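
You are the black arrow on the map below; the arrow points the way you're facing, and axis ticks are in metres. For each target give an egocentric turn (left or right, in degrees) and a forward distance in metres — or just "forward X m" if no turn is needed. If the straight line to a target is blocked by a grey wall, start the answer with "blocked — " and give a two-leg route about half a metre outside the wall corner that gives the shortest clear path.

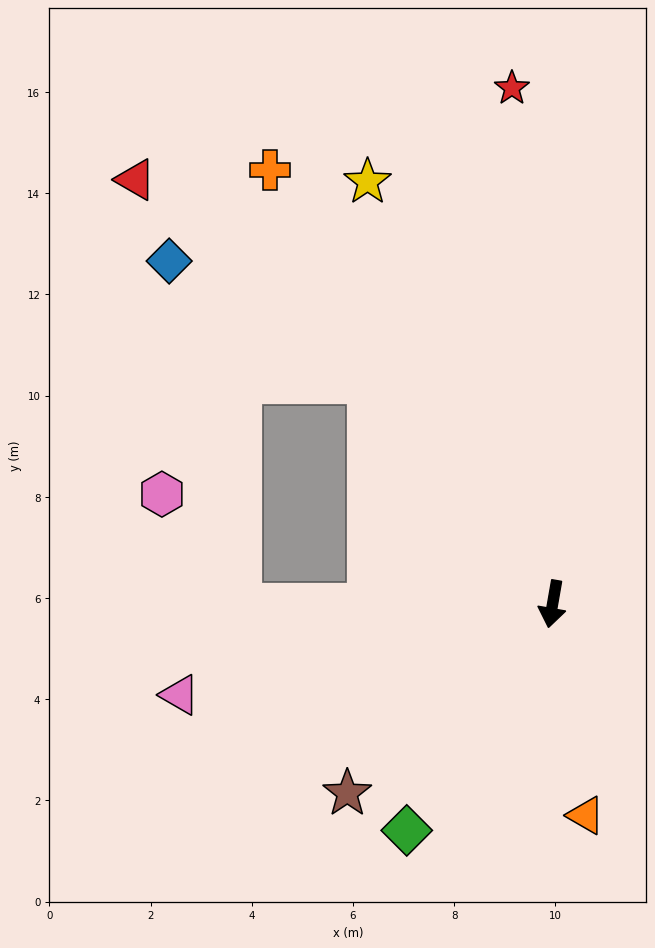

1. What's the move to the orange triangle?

turn left 19°, forward 4.2 m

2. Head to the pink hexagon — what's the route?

blocked — turn right 80°, forward 6.2 m, then turn right 55°, forward 2.7 m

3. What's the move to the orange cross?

turn right 137°, forward 10.2 m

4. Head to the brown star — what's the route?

turn right 37°, forward 5.5 m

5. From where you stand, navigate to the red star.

turn right 166°, forward 10.2 m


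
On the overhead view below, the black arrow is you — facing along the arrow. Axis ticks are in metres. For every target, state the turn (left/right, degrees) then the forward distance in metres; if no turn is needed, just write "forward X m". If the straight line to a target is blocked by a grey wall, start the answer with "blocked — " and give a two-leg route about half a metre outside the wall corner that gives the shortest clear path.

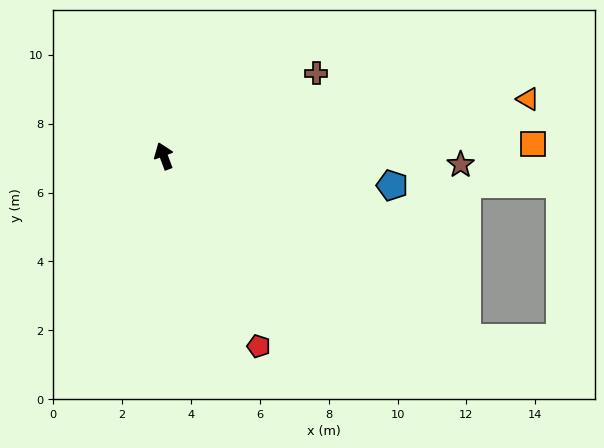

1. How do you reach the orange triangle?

turn right 102°, forward 10.7 m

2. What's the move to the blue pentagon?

turn right 118°, forward 6.7 m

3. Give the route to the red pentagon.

turn right 174°, forward 6.2 m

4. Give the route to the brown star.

turn right 112°, forward 8.6 m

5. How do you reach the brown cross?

turn right 82°, forward 5.0 m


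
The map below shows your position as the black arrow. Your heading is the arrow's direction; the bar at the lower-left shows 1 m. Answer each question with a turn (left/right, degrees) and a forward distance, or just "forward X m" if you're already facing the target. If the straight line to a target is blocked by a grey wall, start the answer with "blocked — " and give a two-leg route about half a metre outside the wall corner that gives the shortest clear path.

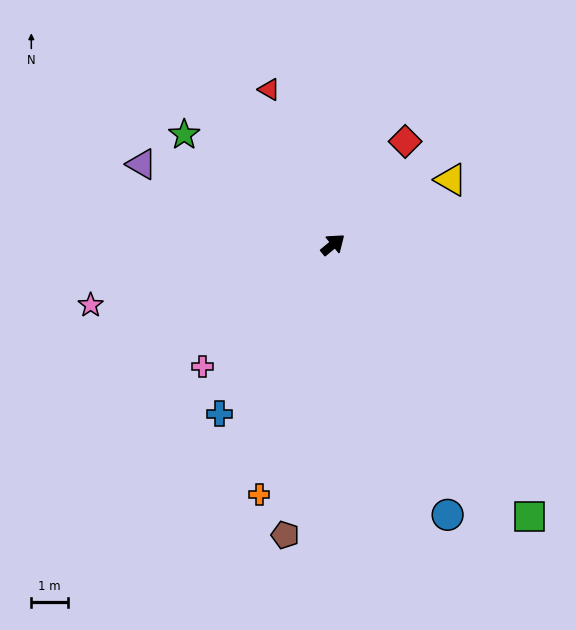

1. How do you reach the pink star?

turn left 154°, forward 6.8 m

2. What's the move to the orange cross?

turn right 146°, forward 7.1 m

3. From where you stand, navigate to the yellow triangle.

turn right 11°, forward 3.7 m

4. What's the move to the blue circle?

turn right 107°, forward 8.0 m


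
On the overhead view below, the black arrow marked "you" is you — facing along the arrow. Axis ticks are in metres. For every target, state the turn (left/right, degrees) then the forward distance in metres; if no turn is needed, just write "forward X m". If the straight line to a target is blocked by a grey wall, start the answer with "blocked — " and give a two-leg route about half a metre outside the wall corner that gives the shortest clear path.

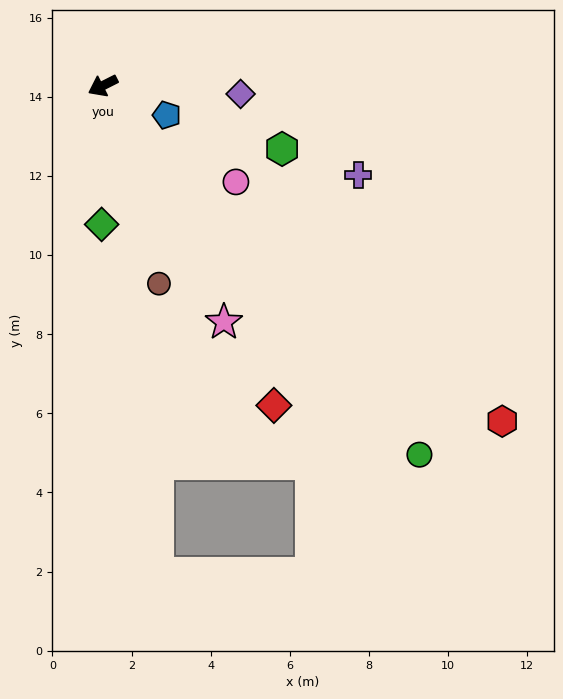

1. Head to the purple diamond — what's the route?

turn left 150°, forward 3.5 m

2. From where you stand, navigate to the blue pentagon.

turn left 128°, forward 1.8 m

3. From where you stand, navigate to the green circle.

turn left 104°, forward 12.3 m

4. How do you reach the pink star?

turn left 90°, forward 6.7 m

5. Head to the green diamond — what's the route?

turn left 63°, forward 3.5 m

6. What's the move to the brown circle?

turn left 79°, forward 5.2 m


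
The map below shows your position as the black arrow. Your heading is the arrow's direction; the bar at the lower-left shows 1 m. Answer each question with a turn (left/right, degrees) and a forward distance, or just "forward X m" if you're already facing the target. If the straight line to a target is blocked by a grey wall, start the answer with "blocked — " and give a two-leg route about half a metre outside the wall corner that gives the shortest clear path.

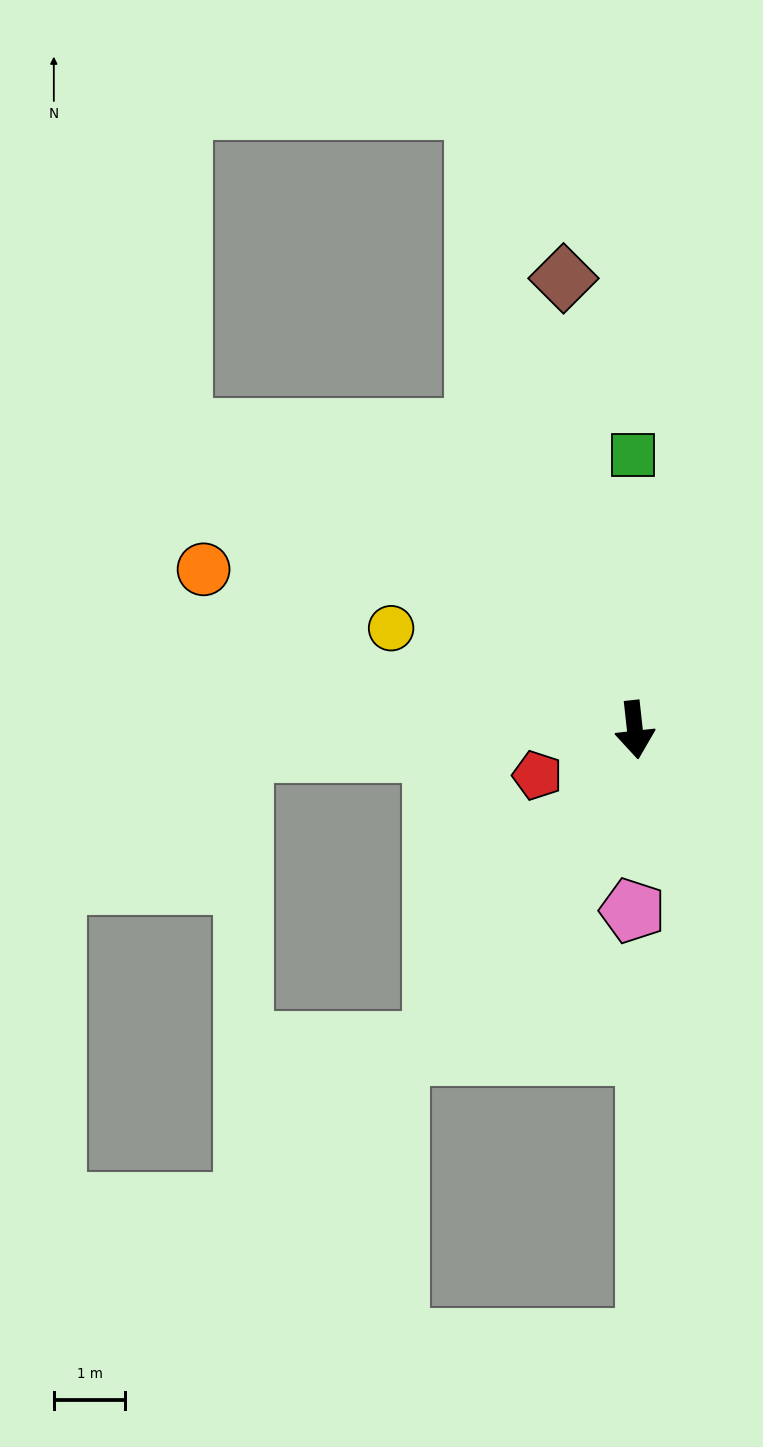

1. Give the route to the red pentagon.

turn right 71°, forward 1.5 m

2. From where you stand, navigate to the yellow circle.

turn right 119°, forward 3.7 m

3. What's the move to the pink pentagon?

turn right 7°, forward 2.5 m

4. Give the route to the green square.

turn left 174°, forward 3.8 m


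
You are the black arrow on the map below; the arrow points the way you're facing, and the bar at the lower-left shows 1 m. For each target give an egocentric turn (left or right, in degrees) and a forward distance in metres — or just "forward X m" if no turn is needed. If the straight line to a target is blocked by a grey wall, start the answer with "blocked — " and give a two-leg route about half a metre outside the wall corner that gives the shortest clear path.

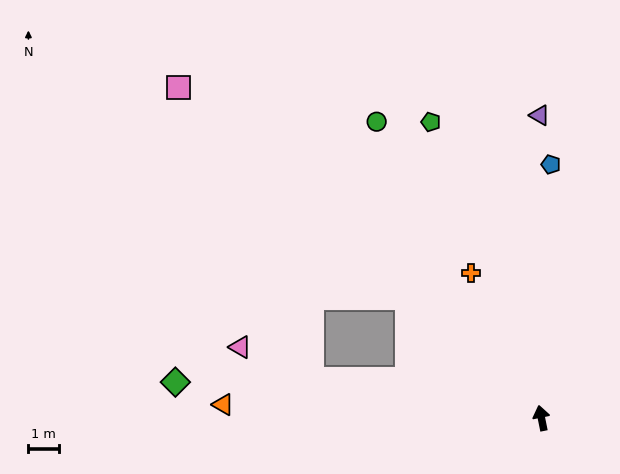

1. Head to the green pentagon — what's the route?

turn left 9°, forward 10.5 m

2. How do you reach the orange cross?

turn left 14°, forward 5.3 m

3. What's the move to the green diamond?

turn left 73°, forward 12.2 m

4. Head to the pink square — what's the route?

turn left 36°, forward 16.3 m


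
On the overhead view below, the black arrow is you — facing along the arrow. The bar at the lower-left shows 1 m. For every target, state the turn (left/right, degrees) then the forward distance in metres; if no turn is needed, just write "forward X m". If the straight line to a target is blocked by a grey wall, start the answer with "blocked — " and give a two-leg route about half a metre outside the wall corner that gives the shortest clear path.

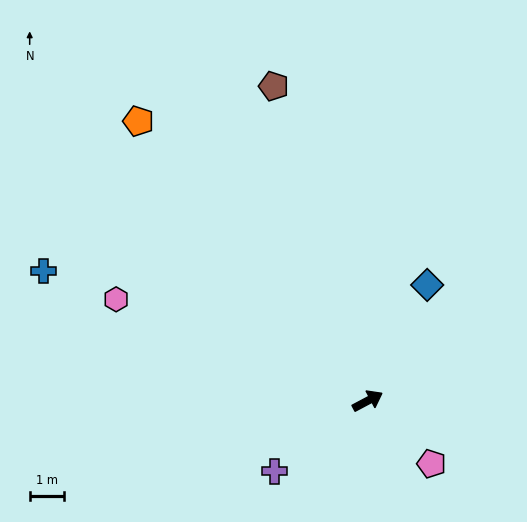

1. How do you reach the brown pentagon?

turn left 79°, forward 9.6 m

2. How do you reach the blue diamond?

turn left 35°, forward 3.8 m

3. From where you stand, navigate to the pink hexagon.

turn left 130°, forward 7.9 m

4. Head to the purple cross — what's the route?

turn right 171°, forward 3.4 m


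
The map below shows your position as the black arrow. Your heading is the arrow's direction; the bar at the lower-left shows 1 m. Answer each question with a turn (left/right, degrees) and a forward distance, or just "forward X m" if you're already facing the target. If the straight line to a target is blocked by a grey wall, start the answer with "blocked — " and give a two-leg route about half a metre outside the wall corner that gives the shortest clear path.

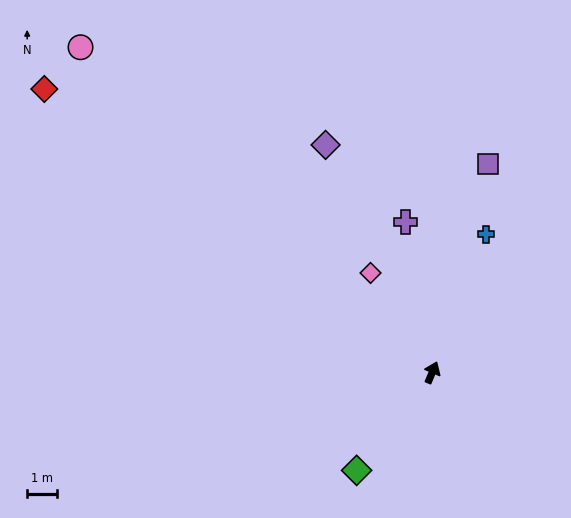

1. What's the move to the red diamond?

turn left 77°, forward 16.1 m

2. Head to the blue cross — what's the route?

forward 5.0 m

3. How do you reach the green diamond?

turn left 165°, forward 4.1 m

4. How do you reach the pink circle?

turn left 70°, forward 16.0 m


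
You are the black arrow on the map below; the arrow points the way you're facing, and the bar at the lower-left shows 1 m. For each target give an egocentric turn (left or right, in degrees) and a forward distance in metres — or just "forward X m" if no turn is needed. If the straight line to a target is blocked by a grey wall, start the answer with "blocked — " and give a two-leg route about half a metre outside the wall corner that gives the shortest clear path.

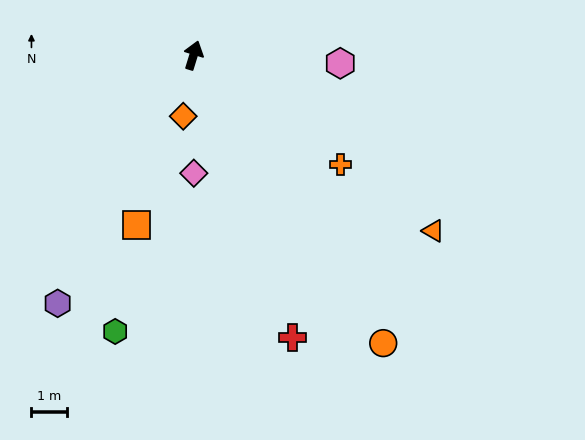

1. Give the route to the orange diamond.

turn right 172°, forward 1.7 m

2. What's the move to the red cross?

turn right 144°, forward 8.4 m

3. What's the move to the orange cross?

turn right 109°, forward 5.1 m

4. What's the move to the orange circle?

turn right 129°, forward 9.7 m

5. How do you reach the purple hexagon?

turn left 168°, forward 8.0 m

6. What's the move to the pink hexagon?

turn right 76°, forward 4.1 m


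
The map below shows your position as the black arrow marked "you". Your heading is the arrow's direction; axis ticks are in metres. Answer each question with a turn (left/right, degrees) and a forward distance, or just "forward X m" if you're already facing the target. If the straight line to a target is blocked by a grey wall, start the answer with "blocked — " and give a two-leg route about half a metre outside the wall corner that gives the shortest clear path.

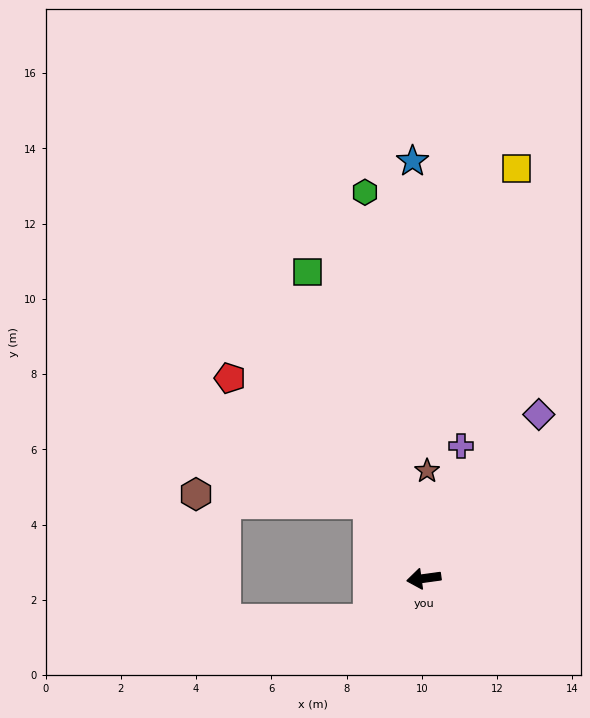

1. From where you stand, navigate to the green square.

turn right 77°, forward 8.7 m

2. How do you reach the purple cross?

turn right 113°, forward 3.7 m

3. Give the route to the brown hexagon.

blocked — turn right 62°, forward 2.5 m, then turn left 51°, forward 4.6 m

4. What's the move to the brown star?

turn right 100°, forward 2.9 m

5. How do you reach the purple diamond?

turn right 133°, forward 5.3 m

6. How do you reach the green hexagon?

turn right 89°, forward 10.4 m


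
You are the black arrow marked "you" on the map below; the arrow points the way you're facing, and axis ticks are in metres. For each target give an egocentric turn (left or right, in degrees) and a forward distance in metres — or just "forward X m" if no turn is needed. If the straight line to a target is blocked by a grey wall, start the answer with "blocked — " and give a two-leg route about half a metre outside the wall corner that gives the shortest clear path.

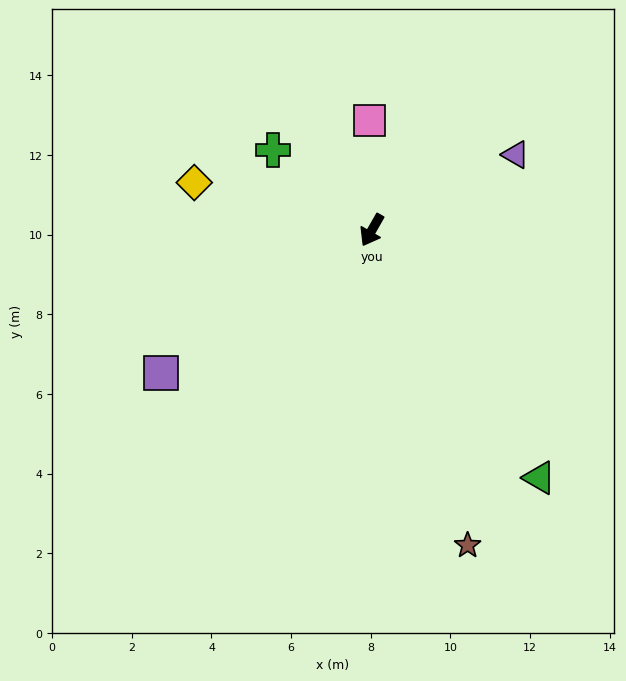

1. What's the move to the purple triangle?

turn left 147°, forward 4.1 m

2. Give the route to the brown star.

turn left 47°, forward 8.3 m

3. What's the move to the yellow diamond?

turn right 75°, forward 4.6 m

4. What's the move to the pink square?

turn right 149°, forward 2.8 m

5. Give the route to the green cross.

turn right 99°, forward 3.2 m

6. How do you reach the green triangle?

turn left 64°, forward 7.5 m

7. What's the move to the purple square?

turn right 26°, forward 6.4 m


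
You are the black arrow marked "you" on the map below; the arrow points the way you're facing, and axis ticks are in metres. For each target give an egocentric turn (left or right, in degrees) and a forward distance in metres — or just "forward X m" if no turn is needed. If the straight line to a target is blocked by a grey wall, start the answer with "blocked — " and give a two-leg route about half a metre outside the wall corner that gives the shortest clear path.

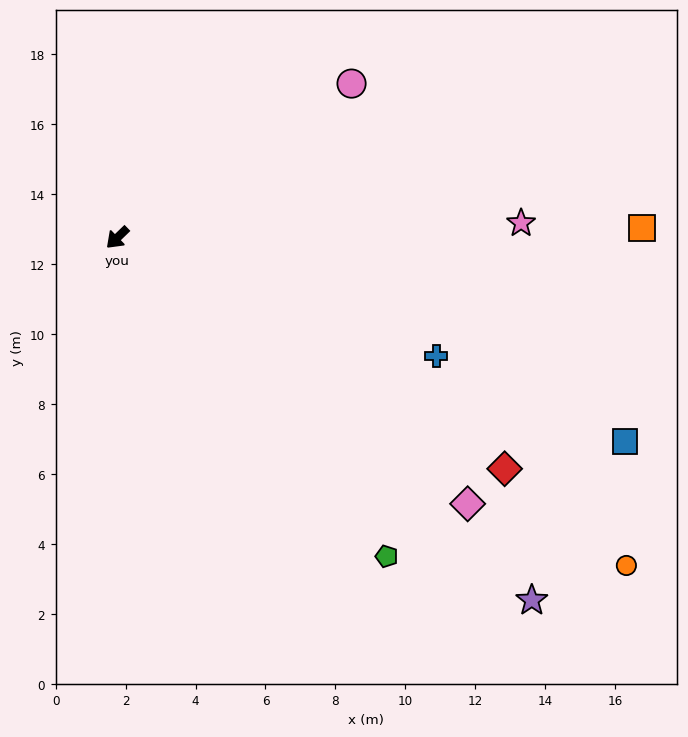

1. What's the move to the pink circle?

turn left 169°, forward 8.0 m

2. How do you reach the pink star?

turn left 138°, forward 11.6 m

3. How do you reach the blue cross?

turn left 116°, forward 9.7 m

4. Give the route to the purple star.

turn left 95°, forward 15.7 m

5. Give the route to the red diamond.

turn left 105°, forward 12.9 m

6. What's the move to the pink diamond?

turn left 99°, forward 12.6 m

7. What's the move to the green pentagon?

turn left 86°, forward 11.9 m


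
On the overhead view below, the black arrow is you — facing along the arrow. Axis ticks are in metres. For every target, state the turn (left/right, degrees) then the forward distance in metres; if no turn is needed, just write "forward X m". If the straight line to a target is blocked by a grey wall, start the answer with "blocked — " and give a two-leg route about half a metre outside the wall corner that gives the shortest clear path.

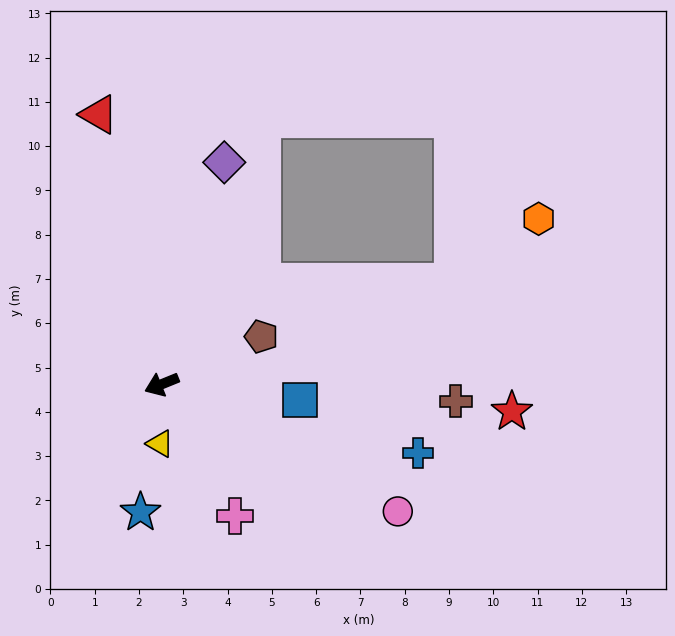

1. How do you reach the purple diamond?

turn right 128°, forward 5.2 m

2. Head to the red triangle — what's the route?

turn right 99°, forward 6.3 m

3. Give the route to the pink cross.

turn left 97°, forward 3.4 m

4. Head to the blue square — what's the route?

turn left 151°, forward 3.1 m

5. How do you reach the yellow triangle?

turn left 66°, forward 1.3 m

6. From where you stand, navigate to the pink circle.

turn left 130°, forward 6.1 m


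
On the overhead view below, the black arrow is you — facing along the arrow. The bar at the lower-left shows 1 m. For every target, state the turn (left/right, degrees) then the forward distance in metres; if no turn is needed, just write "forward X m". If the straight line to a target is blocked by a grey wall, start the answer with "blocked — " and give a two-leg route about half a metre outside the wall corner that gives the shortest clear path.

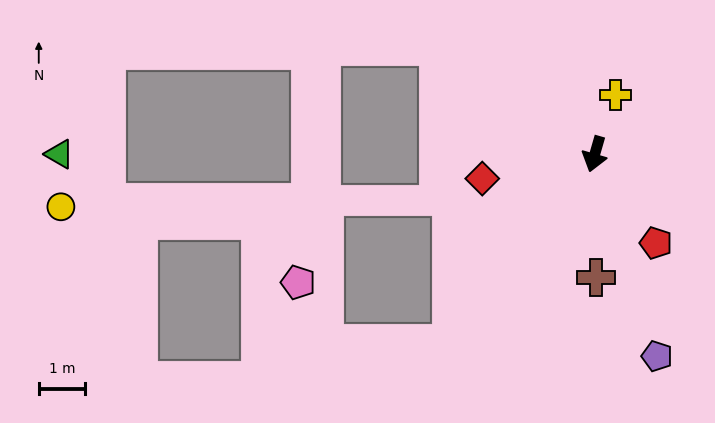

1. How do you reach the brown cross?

turn left 17°, forward 2.7 m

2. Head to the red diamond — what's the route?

turn right 62°, forward 2.5 m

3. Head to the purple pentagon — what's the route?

turn left 33°, forward 4.6 m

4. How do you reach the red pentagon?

turn left 51°, forward 2.3 m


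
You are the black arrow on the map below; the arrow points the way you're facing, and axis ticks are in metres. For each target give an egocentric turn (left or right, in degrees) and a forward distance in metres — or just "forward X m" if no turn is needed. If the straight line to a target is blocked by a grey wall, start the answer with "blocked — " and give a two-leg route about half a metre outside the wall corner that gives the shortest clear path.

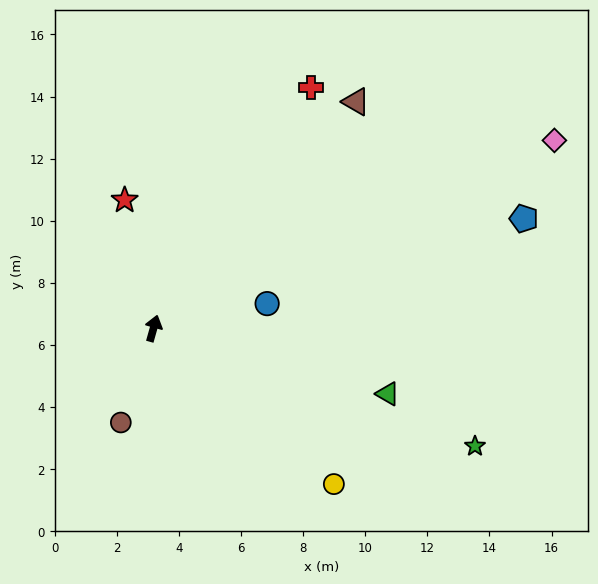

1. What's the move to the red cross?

turn right 17°, forward 9.3 m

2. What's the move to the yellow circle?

turn right 115°, forward 7.7 m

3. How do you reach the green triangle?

turn right 90°, forward 7.8 m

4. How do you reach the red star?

turn left 28°, forward 4.2 m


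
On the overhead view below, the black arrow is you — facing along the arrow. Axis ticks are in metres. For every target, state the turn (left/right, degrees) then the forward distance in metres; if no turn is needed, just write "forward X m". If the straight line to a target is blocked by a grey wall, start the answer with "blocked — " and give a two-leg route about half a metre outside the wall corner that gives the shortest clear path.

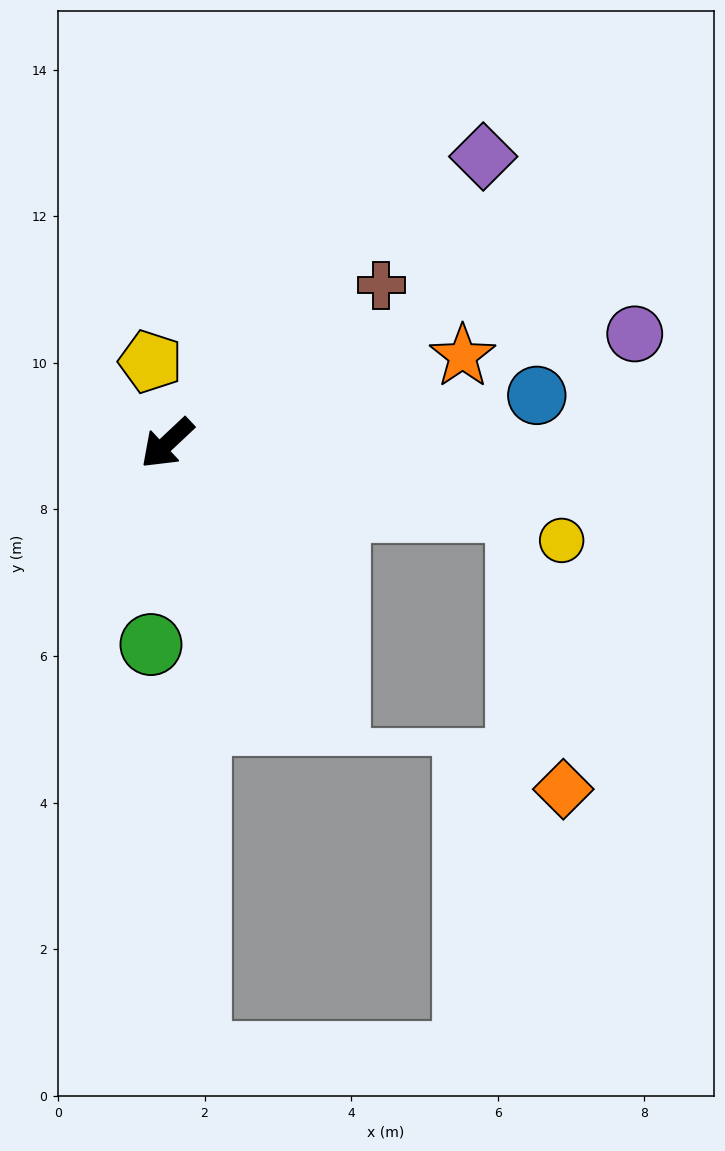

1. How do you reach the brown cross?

turn left 173°, forward 3.6 m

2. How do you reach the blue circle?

turn left 144°, forward 5.1 m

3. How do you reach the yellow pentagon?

turn right 122°, forward 1.1 m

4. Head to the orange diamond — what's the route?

blocked — turn left 126°, forward 4.9 m, then turn right 70°, forward 3.8 m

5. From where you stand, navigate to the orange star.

turn left 153°, forward 4.2 m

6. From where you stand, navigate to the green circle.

turn left 42°, forward 2.8 m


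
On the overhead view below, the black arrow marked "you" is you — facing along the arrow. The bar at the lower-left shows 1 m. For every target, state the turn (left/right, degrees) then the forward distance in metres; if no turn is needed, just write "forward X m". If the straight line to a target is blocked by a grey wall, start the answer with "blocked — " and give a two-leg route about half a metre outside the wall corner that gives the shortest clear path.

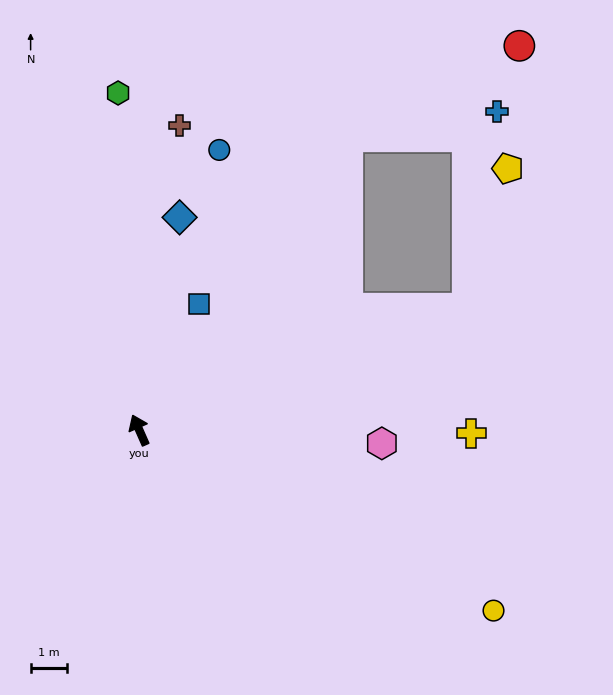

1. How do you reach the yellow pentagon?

blocked — turn right 93°, forward 9.7 m, then turn left 53°, forward 4.0 m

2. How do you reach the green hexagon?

turn right 20°, forward 9.4 m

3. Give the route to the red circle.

blocked — turn right 59°, forward 10.0 m, then turn right 27°, forward 5.4 m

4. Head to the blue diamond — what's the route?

turn right 35°, forward 6.0 m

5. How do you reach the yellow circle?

turn right 141°, forward 11.1 m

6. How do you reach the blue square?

turn right 49°, forward 3.9 m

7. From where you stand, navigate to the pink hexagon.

turn right 117°, forward 6.8 m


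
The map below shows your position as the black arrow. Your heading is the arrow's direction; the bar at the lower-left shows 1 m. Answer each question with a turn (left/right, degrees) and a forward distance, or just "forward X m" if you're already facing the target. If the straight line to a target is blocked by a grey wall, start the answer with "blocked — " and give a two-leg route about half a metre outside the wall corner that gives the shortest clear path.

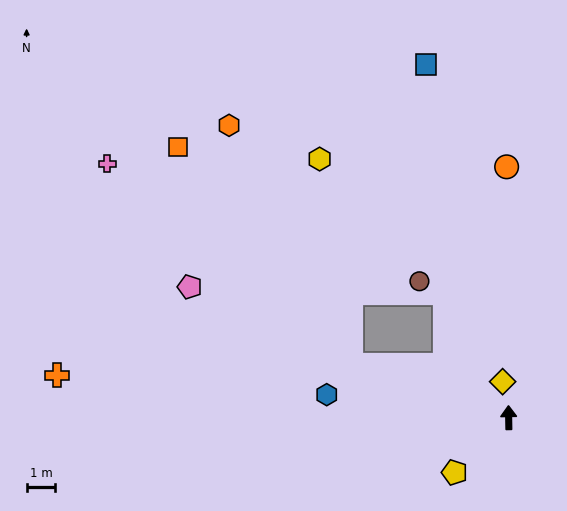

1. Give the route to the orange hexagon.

blocked — turn left 71°, forward 5.8 m, then turn right 45°, forward 9.4 m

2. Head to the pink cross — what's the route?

blocked — turn left 71°, forward 5.8 m, then turn right 22°, forward 11.0 m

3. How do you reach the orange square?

blocked — turn left 71°, forward 5.8 m, then turn right 34°, forward 9.7 m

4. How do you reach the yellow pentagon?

turn left 134°, forward 2.7 m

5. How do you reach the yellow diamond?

turn left 9°, forward 1.3 m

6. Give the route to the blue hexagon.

turn left 82°, forward 6.4 m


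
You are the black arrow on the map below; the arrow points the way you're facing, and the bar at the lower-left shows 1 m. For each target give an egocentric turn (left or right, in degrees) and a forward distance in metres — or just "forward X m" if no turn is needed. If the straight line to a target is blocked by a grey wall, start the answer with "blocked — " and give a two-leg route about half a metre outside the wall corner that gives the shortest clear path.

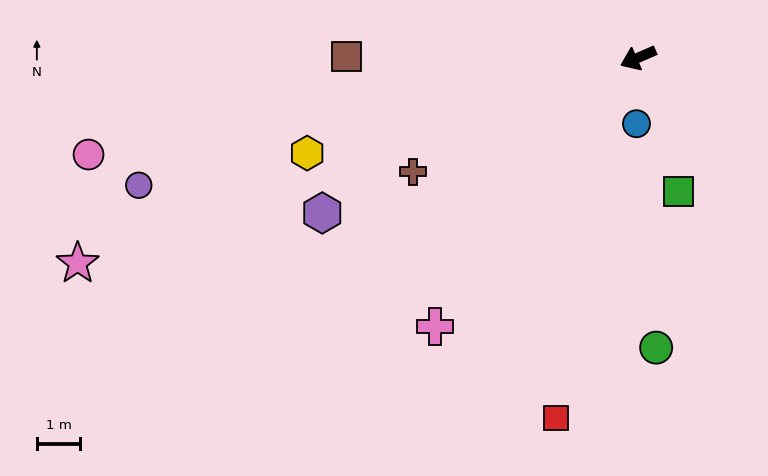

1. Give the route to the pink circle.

turn right 14°, forward 12.8 m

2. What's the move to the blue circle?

turn left 65°, forward 1.5 m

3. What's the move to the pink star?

turn right 3°, forward 13.7 m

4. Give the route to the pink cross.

turn left 29°, forward 7.8 m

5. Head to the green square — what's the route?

turn left 83°, forward 3.2 m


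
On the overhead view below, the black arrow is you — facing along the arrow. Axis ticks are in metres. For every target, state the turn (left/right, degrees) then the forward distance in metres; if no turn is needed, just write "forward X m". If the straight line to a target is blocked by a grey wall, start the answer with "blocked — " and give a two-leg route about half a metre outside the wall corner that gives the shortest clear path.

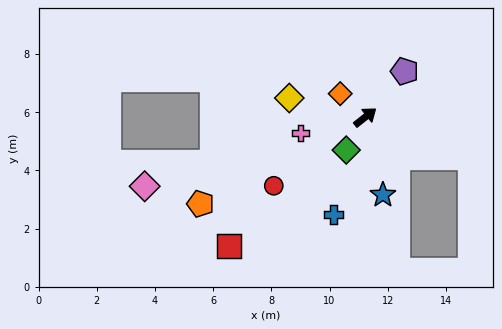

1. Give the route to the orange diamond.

turn left 99°, forward 1.2 m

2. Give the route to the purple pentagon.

turn left 11°, forward 2.1 m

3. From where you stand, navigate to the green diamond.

turn right 158°, forward 1.3 m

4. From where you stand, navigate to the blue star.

turn right 116°, forward 2.7 m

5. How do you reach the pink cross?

turn left 156°, forward 2.3 m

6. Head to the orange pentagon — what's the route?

turn left 169°, forward 6.4 m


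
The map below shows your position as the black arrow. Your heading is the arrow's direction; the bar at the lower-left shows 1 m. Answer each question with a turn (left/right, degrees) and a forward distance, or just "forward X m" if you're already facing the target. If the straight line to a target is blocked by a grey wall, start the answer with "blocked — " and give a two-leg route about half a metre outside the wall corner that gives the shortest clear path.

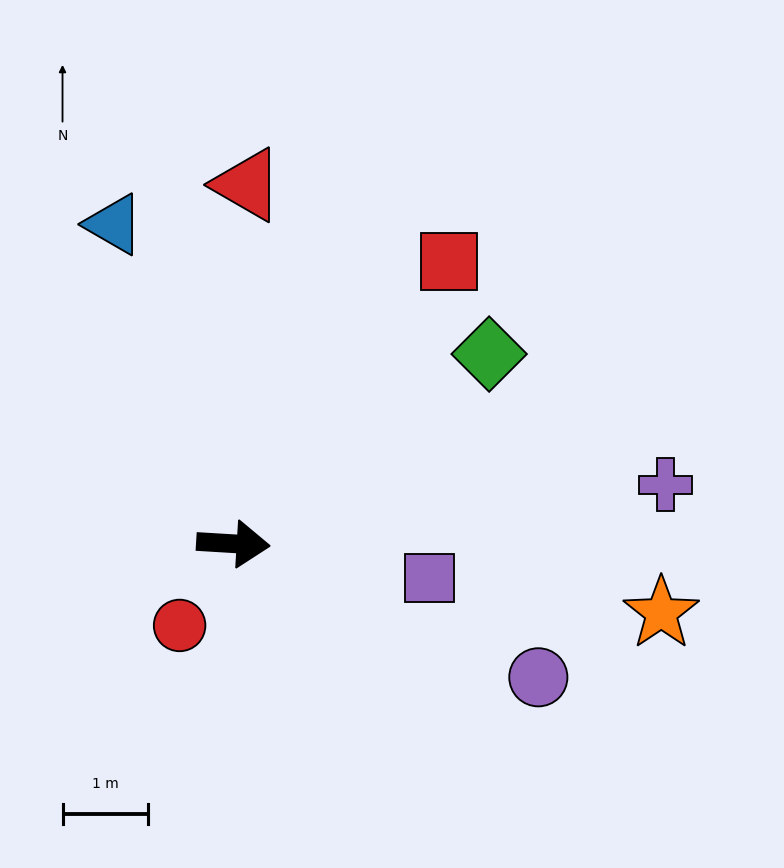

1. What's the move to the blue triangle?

turn left 114°, forward 4.0 m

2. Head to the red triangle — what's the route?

turn left 91°, forward 4.2 m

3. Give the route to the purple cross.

turn left 11°, forward 5.1 m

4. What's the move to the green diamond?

turn left 40°, forward 3.7 m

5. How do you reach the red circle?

turn right 120°, forward 1.1 m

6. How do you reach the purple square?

turn right 6°, forward 2.3 m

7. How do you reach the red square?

turn left 56°, forward 4.1 m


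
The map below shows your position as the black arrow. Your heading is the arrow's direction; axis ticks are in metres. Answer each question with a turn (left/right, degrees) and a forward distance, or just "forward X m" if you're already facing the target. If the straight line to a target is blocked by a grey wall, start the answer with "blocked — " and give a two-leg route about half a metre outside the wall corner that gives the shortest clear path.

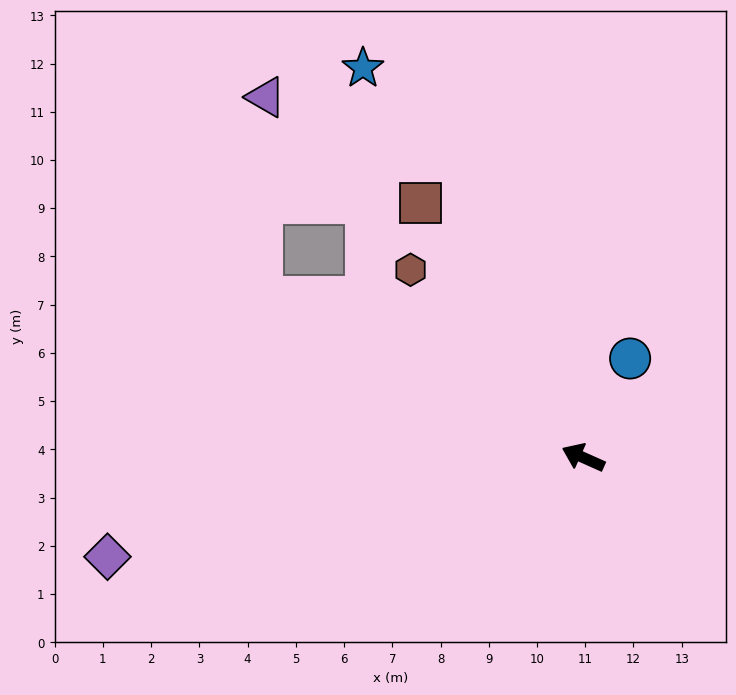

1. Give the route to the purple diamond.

turn left 36°, forward 10.1 m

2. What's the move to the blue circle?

turn right 91°, forward 2.3 m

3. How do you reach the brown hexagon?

turn right 23°, forward 5.3 m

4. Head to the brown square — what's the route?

turn right 33°, forward 6.3 m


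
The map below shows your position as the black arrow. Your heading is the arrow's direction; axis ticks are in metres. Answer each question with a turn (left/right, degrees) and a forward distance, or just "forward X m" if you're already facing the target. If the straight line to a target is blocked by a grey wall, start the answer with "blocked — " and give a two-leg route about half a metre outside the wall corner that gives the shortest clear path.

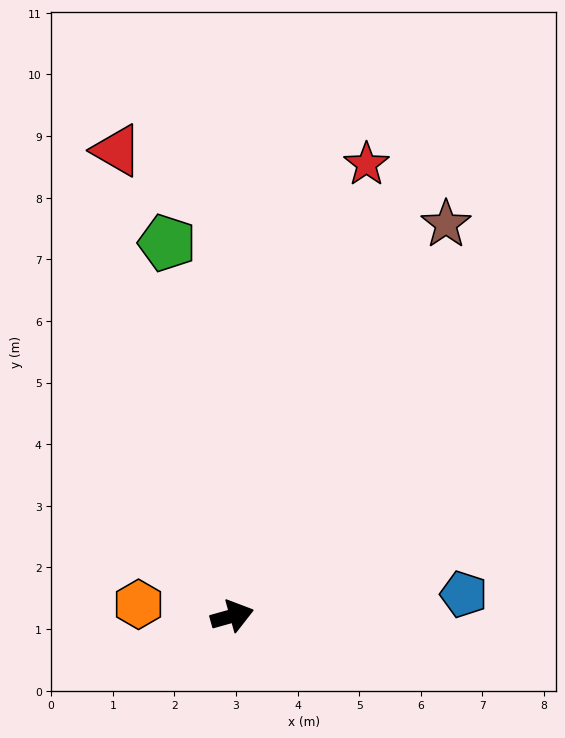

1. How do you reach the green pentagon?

turn left 84°, forward 6.1 m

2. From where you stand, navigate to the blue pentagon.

turn right 10°, forward 3.8 m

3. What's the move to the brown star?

turn left 46°, forward 7.2 m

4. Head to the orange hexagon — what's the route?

turn left 157°, forward 1.5 m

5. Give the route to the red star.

turn left 58°, forward 7.6 m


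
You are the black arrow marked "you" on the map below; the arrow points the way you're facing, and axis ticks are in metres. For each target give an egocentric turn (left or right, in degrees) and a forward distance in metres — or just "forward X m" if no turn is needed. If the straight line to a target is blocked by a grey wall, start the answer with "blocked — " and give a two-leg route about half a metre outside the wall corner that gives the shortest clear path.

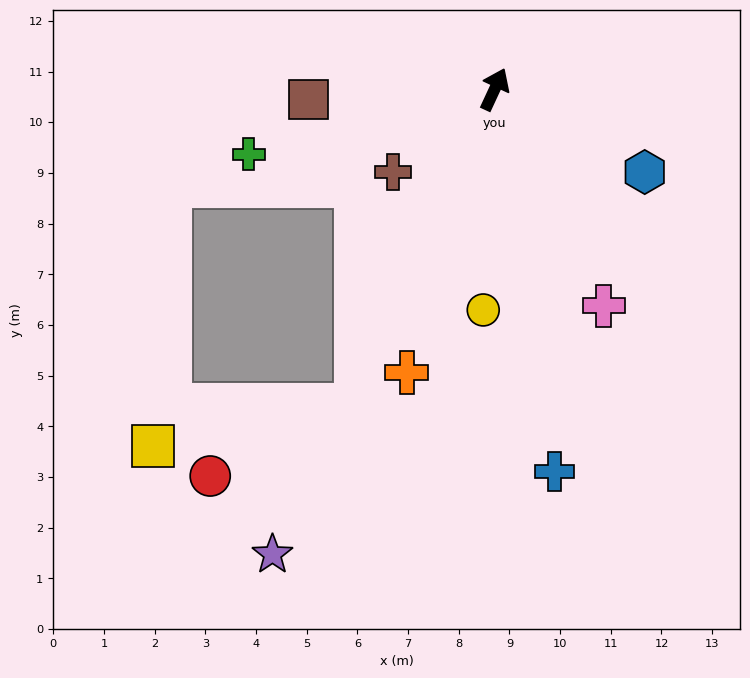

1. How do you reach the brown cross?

turn left 154°, forward 2.6 m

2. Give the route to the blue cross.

turn right 146°, forward 7.6 m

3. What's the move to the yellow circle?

turn right 158°, forward 4.4 m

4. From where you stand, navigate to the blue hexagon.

turn right 94°, forward 3.4 m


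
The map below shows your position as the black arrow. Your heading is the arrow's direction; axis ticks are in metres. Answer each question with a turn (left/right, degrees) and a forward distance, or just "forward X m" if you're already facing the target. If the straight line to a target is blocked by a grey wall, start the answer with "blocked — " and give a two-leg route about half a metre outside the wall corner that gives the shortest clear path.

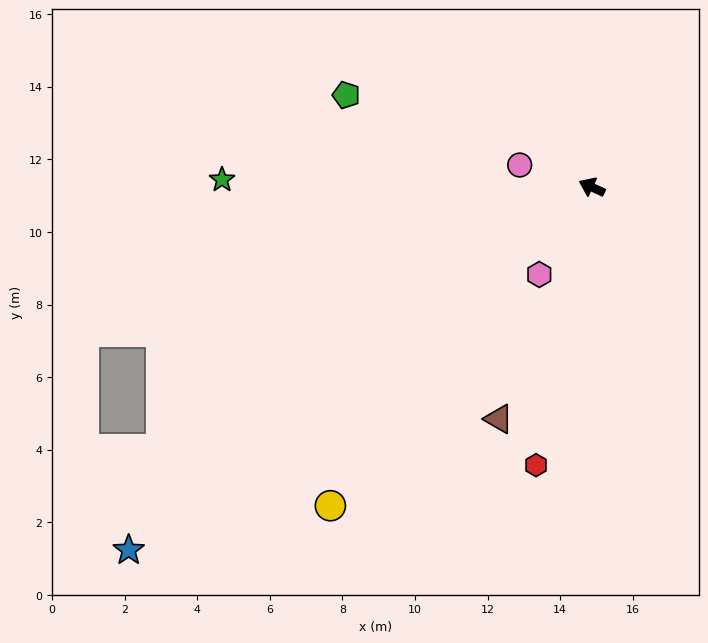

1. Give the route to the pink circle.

turn left 8°, forward 2.1 m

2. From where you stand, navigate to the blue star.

turn left 63°, forward 16.2 m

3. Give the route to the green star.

turn left 24°, forward 10.2 m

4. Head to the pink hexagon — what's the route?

turn left 84°, forward 2.8 m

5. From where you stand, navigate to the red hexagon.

turn left 103°, forward 7.8 m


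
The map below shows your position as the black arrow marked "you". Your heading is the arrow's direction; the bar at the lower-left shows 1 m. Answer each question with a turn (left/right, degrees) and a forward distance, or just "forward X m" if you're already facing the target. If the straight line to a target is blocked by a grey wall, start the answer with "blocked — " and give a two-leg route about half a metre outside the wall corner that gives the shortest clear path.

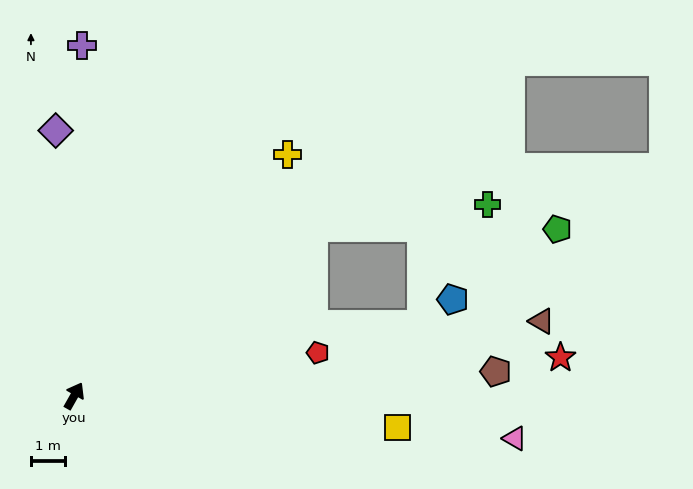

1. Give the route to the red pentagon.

turn right 51°, forward 7.4 m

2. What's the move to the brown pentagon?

turn right 57°, forward 12.6 m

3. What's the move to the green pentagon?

blocked — turn right 25°, forward 8.7 m, then turn right 36°, forward 7.3 m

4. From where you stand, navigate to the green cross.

blocked — turn right 25°, forward 8.7 m, then turn right 28°, forward 5.2 m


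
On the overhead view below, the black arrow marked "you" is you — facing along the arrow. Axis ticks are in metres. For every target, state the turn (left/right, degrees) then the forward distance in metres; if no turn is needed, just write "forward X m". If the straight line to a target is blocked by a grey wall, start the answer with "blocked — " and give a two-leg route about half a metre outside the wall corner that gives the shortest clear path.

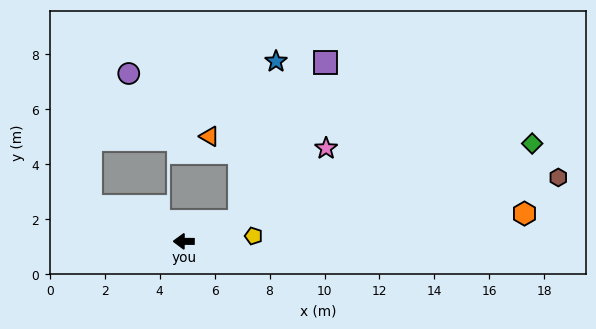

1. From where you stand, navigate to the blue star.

blocked — turn right 160°, forward 2.1 m, then turn left 57°, forward 6.0 m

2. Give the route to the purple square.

blocked — turn right 160°, forward 2.1 m, then turn left 42°, forward 6.6 m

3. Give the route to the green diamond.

turn right 164°, forward 13.2 m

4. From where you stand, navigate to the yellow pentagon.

turn right 175°, forward 2.5 m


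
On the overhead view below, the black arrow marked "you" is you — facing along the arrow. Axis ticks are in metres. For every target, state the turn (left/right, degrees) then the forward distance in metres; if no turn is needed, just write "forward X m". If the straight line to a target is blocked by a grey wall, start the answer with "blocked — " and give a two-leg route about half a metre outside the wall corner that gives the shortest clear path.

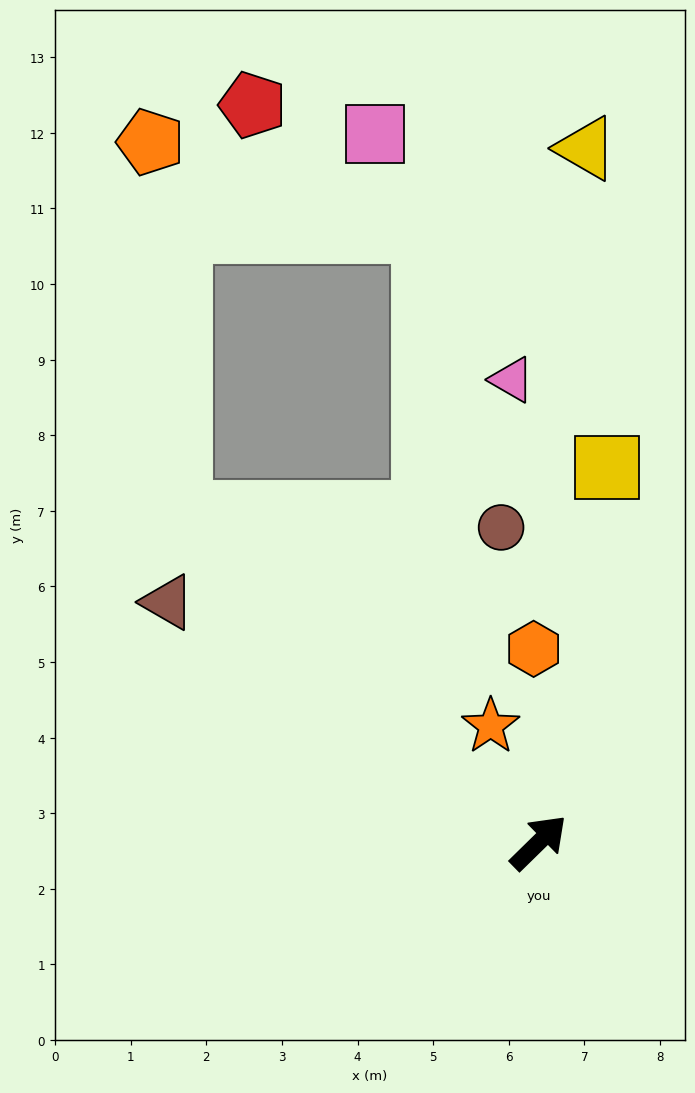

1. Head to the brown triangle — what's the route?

turn left 103°, forward 5.8 m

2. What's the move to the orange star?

turn left 68°, forward 1.7 m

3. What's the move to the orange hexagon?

turn left 47°, forward 2.6 m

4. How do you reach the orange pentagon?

blocked — turn left 93°, forward 6.4 m, then turn right 43°, forward 4.9 m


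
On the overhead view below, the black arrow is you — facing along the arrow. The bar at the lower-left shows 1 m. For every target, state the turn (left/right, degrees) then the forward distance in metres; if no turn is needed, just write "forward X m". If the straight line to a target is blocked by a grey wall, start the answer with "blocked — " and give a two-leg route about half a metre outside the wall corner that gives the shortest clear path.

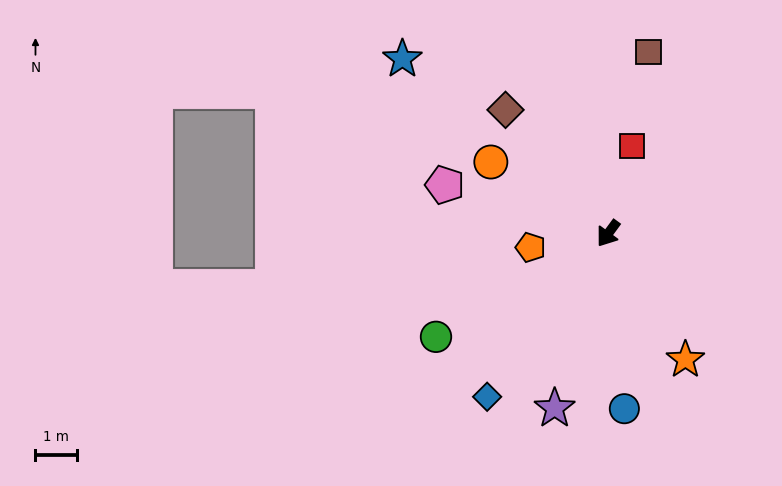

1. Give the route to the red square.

turn right 159°, forward 2.2 m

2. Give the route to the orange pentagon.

turn right 44°, forward 1.9 m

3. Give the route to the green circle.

turn right 23°, forward 4.9 m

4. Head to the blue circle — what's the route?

turn left 42°, forward 4.3 m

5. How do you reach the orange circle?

turn right 85°, forward 3.3 m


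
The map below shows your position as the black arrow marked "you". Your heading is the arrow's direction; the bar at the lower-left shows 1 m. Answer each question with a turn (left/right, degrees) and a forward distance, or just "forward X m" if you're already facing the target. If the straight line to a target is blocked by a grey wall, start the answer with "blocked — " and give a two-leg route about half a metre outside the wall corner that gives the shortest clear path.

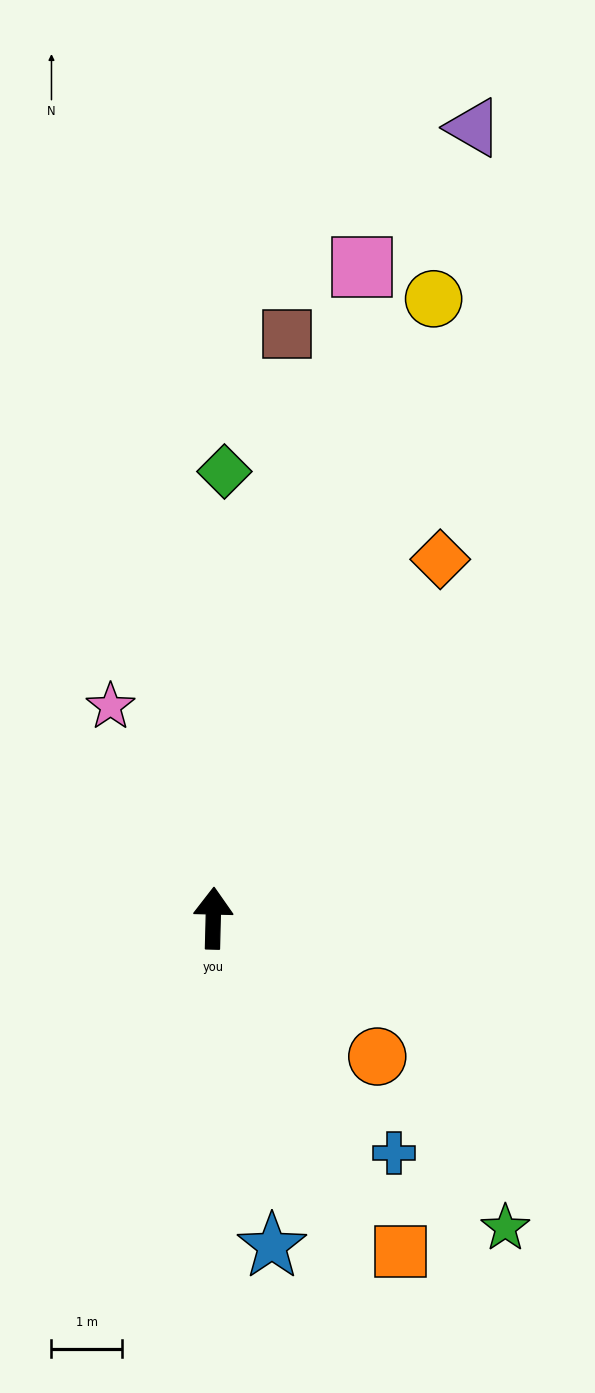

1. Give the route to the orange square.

turn right 149°, forward 5.4 m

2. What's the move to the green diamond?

forward 6.3 m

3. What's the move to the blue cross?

turn right 141°, forward 4.2 m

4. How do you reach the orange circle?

turn right 129°, forward 3.0 m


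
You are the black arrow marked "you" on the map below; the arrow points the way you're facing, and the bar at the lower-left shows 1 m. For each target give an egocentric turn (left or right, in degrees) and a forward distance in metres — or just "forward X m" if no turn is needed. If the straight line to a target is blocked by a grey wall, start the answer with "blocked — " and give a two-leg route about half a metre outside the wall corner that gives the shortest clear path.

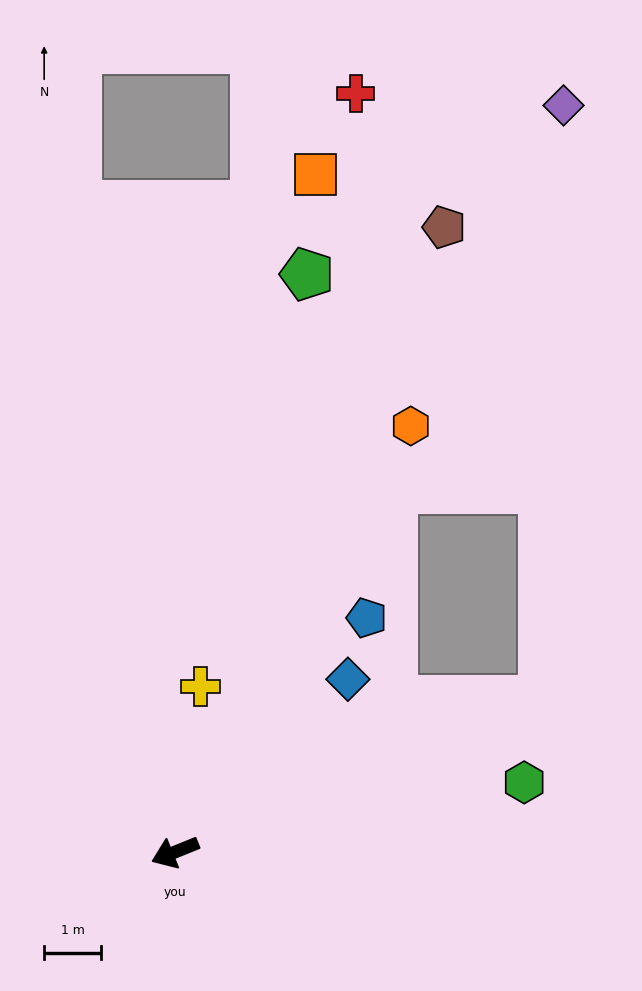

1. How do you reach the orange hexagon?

turn right 141°, forward 8.5 m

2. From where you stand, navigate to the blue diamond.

turn right 157°, forward 4.3 m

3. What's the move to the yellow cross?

turn right 121°, forward 2.9 m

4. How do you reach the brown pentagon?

turn right 135°, forward 11.9 m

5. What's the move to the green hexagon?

turn left 169°, forward 6.2 m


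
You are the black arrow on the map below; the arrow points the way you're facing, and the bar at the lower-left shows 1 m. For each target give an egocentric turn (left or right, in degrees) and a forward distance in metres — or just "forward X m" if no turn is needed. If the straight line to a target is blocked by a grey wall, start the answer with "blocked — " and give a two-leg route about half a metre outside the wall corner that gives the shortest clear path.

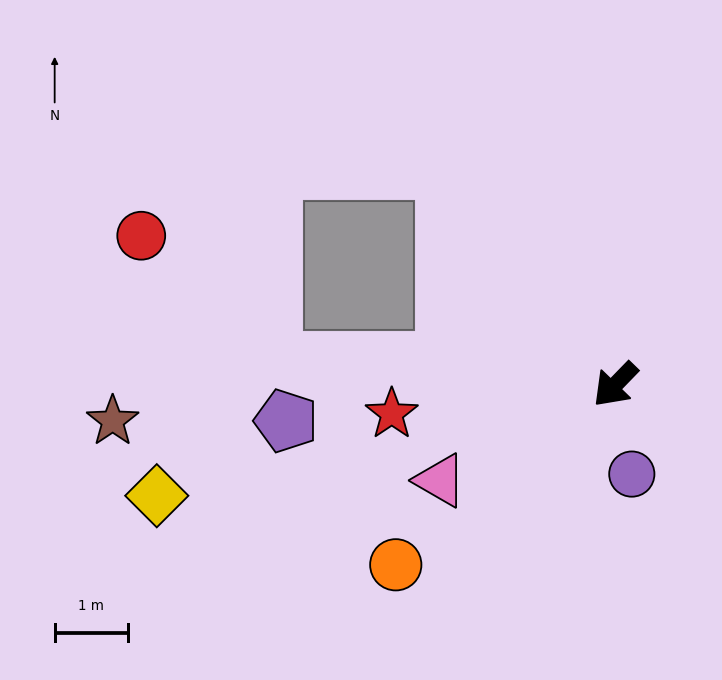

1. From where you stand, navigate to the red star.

turn right 38°, forward 3.1 m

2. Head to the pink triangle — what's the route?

turn right 17°, forward 2.7 m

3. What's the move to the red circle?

blocked — turn right 50°, forward 4.7 m, then turn right 40°, forward 2.5 m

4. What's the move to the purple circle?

turn left 55°, forward 1.2 m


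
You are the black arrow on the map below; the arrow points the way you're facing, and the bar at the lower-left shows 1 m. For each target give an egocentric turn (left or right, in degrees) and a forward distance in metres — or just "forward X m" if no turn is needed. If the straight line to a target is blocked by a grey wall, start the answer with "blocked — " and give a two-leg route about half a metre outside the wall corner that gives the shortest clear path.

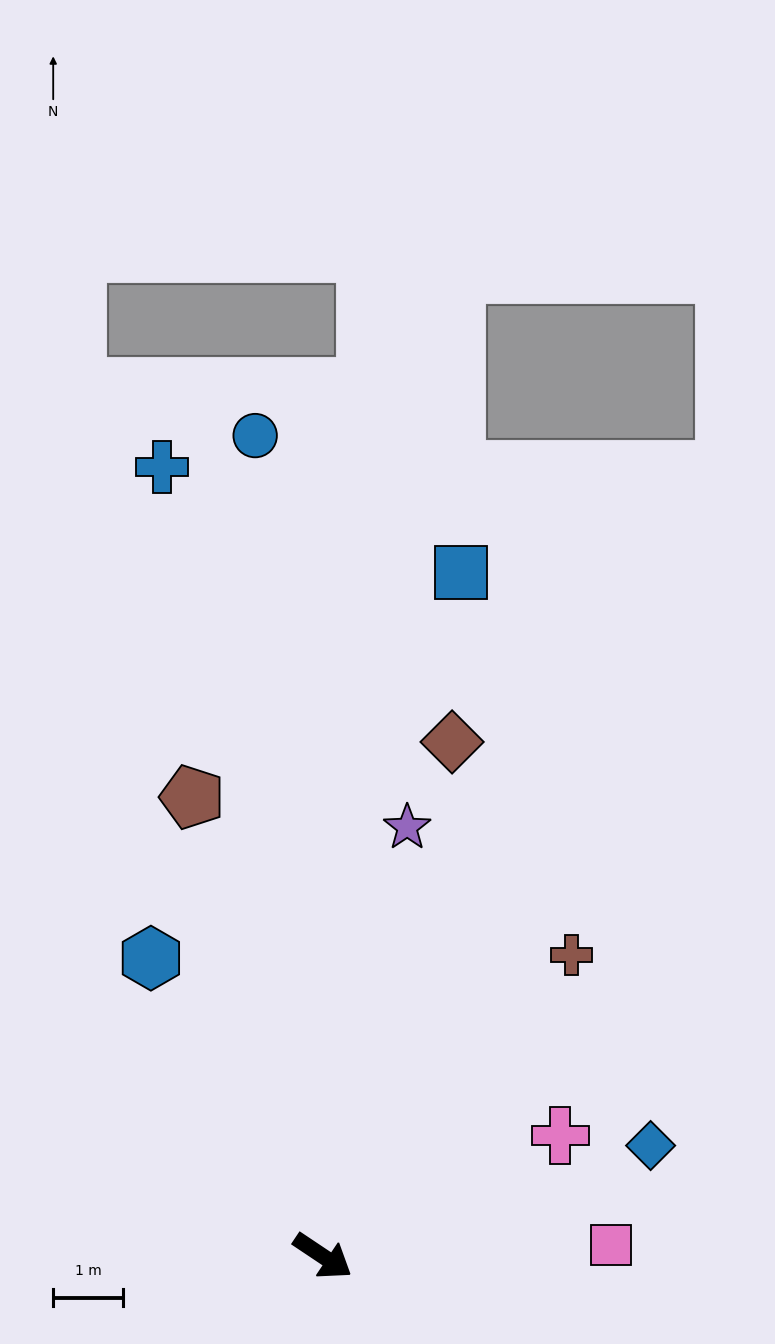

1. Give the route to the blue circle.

turn left 128°, forward 11.7 m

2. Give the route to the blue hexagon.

turn left 154°, forward 4.9 m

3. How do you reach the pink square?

turn left 36°, forward 4.1 m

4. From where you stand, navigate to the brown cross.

turn left 84°, forward 5.6 m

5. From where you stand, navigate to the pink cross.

turn left 61°, forward 3.8 m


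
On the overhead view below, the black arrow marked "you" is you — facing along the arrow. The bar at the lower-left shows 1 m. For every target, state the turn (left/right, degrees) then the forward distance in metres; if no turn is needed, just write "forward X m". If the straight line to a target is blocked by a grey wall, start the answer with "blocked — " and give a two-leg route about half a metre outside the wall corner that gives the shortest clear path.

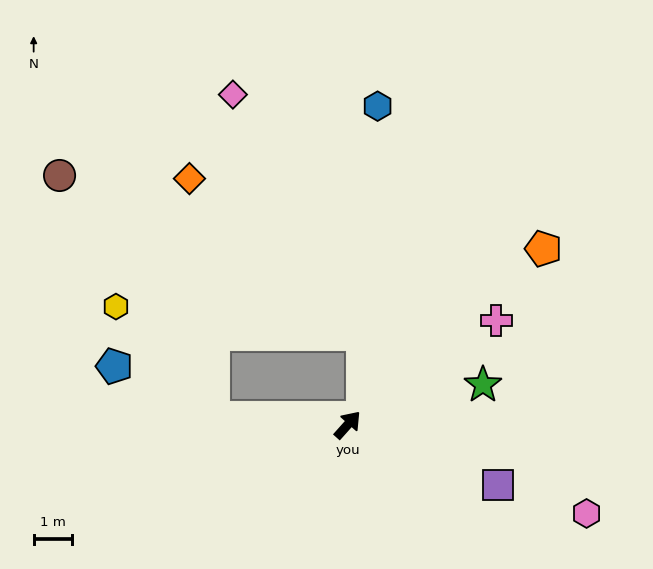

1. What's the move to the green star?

turn right 32°, forward 3.7 m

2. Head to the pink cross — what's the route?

turn right 13°, forward 4.7 m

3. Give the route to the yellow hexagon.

blocked — turn left 129°, forward 3.5 m, then turn right 46°, forward 3.9 m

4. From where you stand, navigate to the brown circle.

blocked — turn left 129°, forward 3.5 m, then turn right 55°, forward 7.5 m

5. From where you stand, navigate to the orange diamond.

blocked — turn left 129°, forward 3.5 m, then turn right 82°, forward 6.3 m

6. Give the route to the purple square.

turn right 70°, forward 4.2 m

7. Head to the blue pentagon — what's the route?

blocked — turn left 129°, forward 3.5 m, then turn right 25°, forward 2.9 m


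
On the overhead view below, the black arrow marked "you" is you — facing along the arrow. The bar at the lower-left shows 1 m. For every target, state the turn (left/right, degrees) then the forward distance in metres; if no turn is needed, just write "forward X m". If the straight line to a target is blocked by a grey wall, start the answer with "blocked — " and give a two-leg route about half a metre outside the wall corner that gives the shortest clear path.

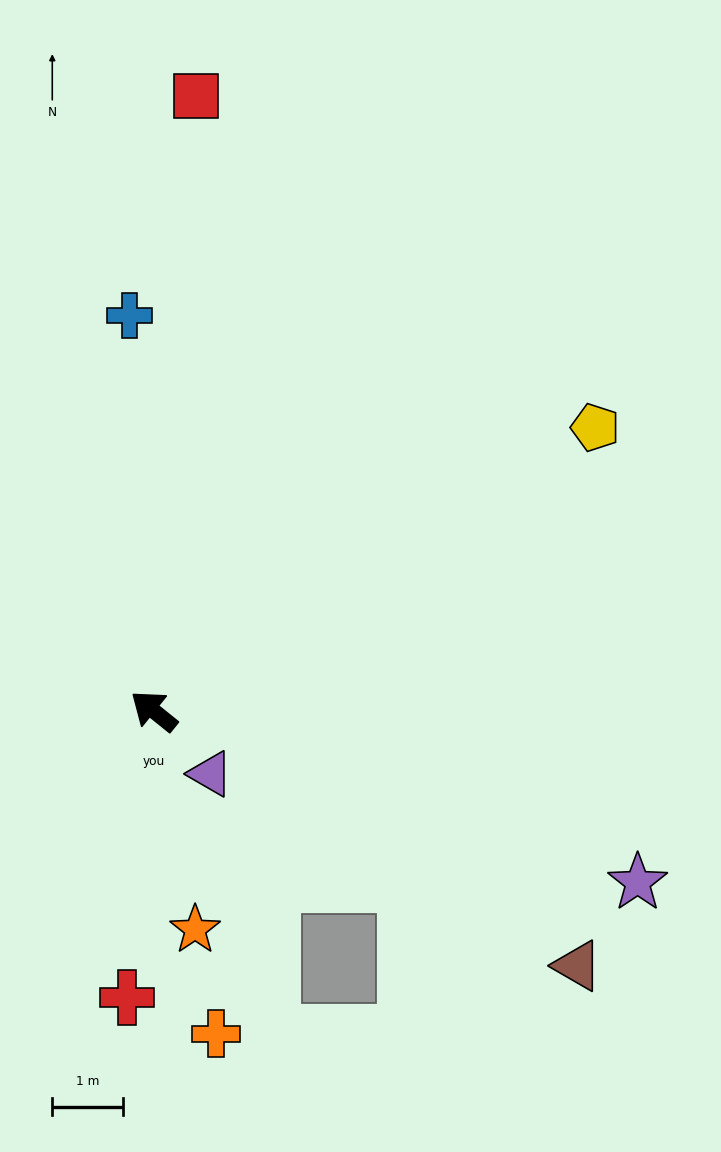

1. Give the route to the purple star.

turn right 161°, forward 7.2 m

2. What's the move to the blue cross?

turn right 48°, forward 5.6 m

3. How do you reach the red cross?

turn left 124°, forward 4.1 m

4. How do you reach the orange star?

turn left 140°, forward 3.1 m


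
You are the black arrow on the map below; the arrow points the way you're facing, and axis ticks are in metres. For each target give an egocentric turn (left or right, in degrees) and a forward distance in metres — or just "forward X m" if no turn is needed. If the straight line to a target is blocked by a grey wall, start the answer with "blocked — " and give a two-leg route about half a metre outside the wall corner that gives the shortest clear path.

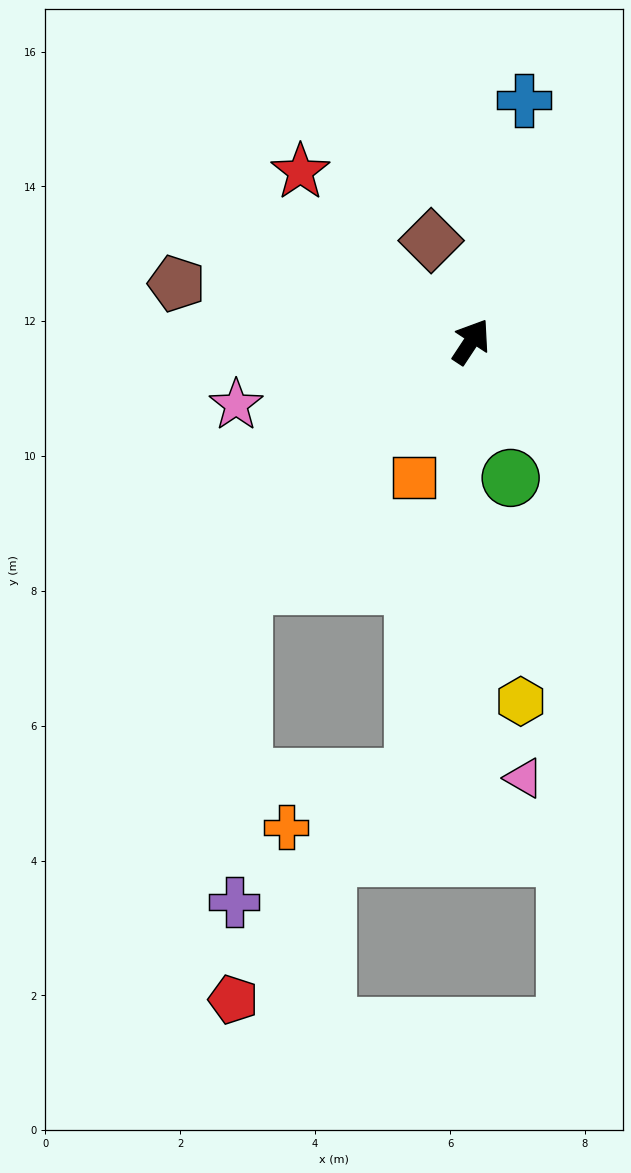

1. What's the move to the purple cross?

blocked — turn left 171°, forward 4.9 m, then turn left 41°, forward 4.7 m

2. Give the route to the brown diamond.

turn left 55°, forward 1.6 m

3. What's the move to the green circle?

turn right 130°, forward 2.1 m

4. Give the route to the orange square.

turn right 170°, forward 2.2 m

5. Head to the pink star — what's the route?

turn left 138°, forward 3.6 m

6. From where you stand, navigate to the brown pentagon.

turn left 112°, forward 4.5 m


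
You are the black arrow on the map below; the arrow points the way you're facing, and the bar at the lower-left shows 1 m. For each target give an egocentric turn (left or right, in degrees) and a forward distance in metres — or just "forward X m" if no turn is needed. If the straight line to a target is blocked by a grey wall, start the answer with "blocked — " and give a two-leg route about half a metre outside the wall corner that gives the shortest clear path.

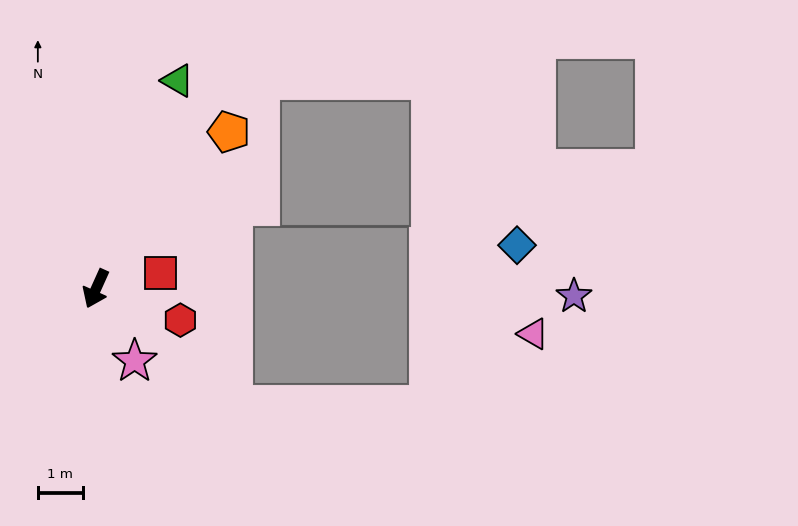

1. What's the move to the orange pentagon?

turn left 164°, forward 4.6 m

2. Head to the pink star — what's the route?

turn left 52°, forward 1.8 m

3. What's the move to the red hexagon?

turn left 94°, forward 2.0 m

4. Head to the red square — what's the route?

turn left 128°, forward 1.5 m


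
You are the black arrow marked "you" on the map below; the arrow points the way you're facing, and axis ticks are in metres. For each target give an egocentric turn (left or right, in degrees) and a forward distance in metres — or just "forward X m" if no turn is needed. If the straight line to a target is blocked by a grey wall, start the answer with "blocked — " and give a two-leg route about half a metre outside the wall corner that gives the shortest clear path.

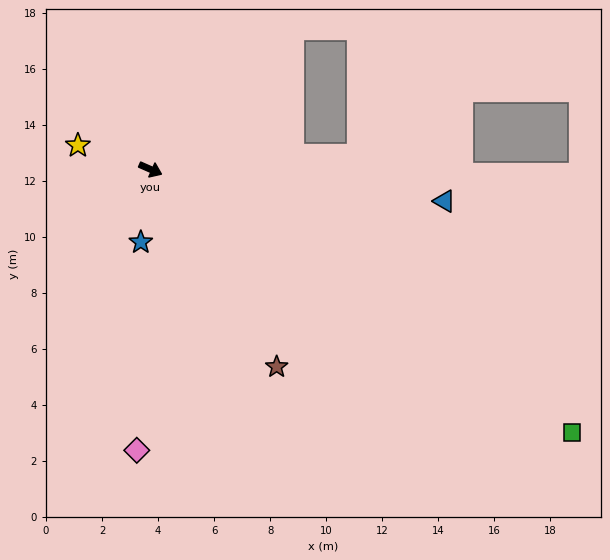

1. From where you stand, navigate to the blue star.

turn right 74°, forward 2.6 m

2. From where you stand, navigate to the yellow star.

turn right 174°, forward 2.7 m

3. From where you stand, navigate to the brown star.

turn right 34°, forward 8.4 m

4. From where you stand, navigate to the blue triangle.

turn left 18°, forward 10.6 m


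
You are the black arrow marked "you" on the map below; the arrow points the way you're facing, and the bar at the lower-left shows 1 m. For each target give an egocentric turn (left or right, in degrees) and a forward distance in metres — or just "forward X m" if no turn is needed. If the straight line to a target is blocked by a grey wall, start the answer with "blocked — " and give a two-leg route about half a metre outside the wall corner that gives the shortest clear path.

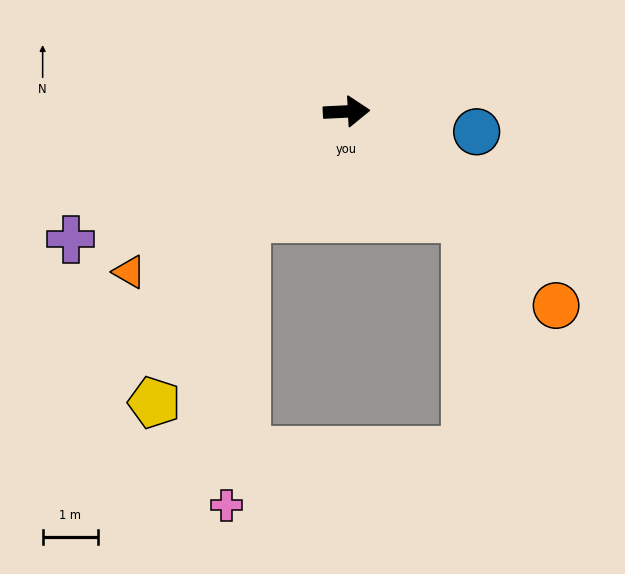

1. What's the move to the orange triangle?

turn right 146°, forward 4.8 m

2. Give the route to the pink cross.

blocked — turn right 136°, forward 2.6 m, then turn left 39°, forward 5.2 m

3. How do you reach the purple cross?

turn right 158°, forward 5.5 m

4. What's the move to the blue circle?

turn right 12°, forward 2.4 m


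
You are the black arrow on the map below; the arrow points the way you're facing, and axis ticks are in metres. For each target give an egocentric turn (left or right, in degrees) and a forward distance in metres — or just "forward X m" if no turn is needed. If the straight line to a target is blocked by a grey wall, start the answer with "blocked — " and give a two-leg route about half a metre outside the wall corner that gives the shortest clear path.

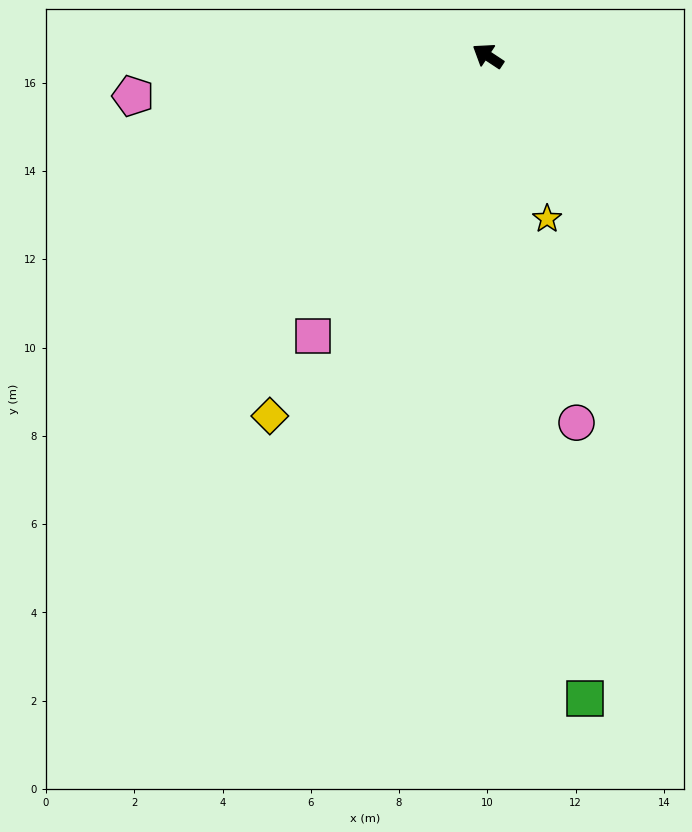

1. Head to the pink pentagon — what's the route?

turn left 40°, forward 8.1 m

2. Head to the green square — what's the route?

turn left 132°, forward 14.7 m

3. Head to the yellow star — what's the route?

turn left 143°, forward 3.9 m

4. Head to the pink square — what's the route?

turn left 91°, forward 7.5 m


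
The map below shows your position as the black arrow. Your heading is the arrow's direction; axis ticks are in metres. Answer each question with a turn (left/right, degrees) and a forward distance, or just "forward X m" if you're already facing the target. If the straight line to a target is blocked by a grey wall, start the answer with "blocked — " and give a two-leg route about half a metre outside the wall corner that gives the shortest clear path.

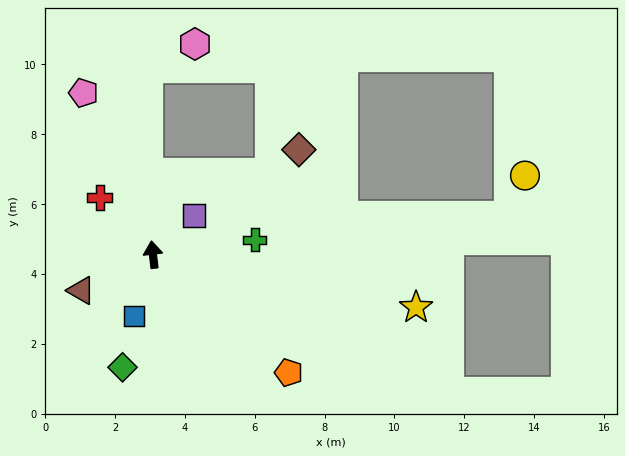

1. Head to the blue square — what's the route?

turn left 157°, forward 1.8 m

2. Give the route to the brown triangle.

turn left 110°, forward 2.3 m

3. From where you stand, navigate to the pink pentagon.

turn left 17°, forward 5.0 m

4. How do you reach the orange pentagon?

turn right 138°, forward 5.1 m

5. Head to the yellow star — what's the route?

turn right 108°, forward 7.7 m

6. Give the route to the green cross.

turn right 88°, forward 2.9 m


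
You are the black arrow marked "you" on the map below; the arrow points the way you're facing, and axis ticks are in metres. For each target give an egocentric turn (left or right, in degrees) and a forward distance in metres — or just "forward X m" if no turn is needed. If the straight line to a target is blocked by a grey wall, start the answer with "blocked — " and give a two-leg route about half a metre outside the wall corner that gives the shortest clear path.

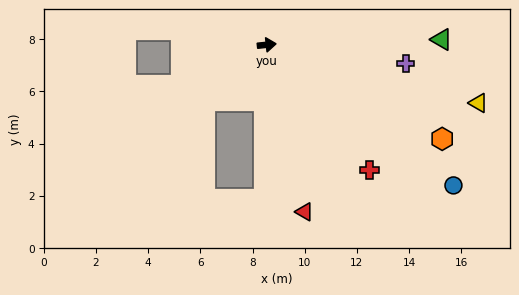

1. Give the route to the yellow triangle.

turn right 21°, forward 8.4 m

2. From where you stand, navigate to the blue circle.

turn right 43°, forward 9.0 m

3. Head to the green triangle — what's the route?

turn right 4°, forward 6.7 m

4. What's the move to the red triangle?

turn right 83°, forward 6.6 m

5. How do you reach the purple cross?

turn right 14°, forward 5.4 m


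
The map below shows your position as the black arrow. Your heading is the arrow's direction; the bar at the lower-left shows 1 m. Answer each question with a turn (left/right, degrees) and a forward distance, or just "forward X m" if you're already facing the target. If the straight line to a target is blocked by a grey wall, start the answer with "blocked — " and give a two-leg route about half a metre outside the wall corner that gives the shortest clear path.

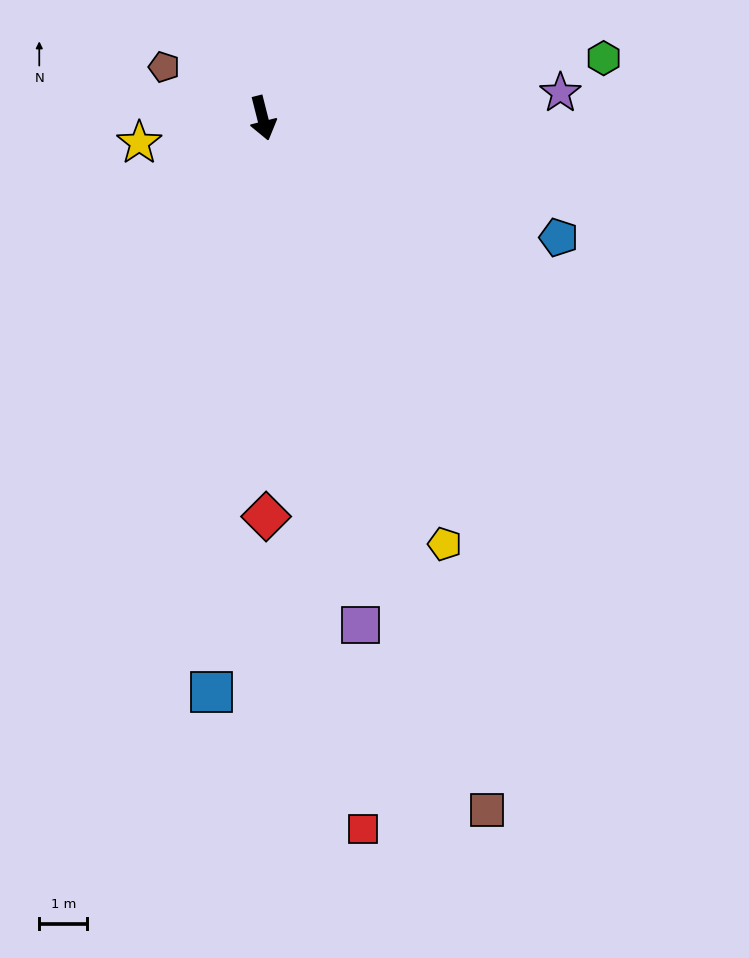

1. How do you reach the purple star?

turn left 81°, forward 6.2 m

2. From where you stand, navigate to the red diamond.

turn right 14°, forward 8.3 m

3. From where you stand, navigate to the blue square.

turn right 19°, forward 12.0 m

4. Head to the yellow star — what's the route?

turn right 93°, forward 2.6 m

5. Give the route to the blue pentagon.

turn left 54°, forward 6.7 m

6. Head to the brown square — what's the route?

turn left 4°, forward 15.2 m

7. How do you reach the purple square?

turn right 3°, forward 10.8 m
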